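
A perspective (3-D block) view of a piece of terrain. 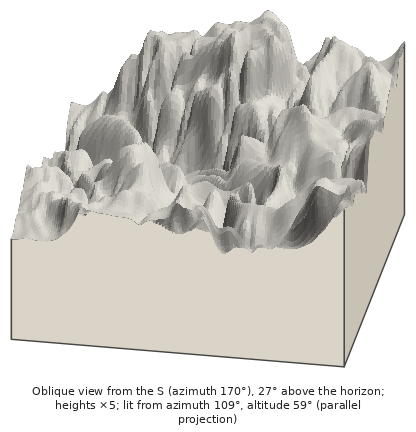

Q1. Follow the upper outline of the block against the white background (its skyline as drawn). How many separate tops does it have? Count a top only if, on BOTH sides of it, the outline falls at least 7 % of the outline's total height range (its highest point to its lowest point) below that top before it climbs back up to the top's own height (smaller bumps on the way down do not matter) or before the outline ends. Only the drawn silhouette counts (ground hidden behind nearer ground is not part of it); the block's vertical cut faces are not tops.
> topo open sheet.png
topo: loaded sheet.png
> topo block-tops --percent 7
2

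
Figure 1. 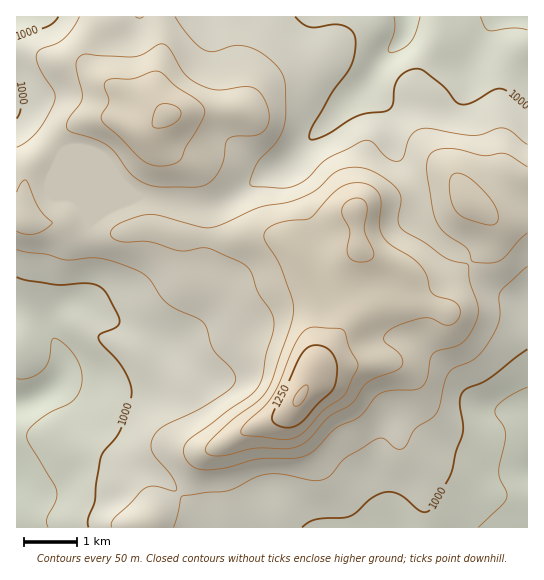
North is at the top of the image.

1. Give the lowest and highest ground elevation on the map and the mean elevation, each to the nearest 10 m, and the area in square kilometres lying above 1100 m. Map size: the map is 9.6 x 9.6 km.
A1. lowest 900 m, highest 1300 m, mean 1070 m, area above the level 27.7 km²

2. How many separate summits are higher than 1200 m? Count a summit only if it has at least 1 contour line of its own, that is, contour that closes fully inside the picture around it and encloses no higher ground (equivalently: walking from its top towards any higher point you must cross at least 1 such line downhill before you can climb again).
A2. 3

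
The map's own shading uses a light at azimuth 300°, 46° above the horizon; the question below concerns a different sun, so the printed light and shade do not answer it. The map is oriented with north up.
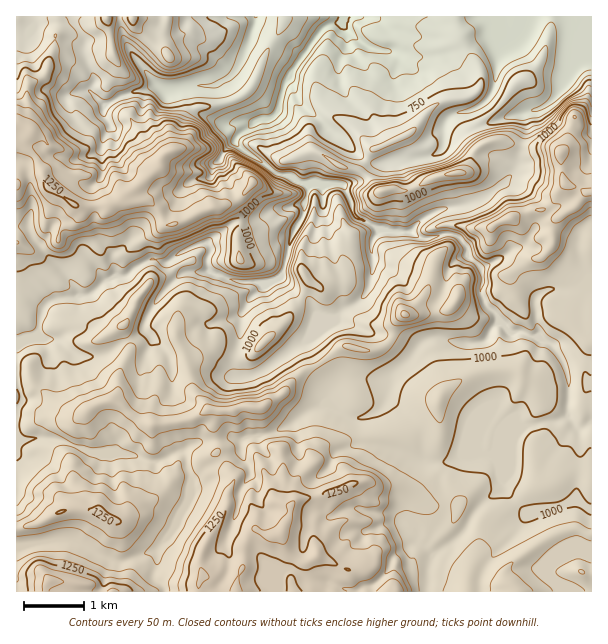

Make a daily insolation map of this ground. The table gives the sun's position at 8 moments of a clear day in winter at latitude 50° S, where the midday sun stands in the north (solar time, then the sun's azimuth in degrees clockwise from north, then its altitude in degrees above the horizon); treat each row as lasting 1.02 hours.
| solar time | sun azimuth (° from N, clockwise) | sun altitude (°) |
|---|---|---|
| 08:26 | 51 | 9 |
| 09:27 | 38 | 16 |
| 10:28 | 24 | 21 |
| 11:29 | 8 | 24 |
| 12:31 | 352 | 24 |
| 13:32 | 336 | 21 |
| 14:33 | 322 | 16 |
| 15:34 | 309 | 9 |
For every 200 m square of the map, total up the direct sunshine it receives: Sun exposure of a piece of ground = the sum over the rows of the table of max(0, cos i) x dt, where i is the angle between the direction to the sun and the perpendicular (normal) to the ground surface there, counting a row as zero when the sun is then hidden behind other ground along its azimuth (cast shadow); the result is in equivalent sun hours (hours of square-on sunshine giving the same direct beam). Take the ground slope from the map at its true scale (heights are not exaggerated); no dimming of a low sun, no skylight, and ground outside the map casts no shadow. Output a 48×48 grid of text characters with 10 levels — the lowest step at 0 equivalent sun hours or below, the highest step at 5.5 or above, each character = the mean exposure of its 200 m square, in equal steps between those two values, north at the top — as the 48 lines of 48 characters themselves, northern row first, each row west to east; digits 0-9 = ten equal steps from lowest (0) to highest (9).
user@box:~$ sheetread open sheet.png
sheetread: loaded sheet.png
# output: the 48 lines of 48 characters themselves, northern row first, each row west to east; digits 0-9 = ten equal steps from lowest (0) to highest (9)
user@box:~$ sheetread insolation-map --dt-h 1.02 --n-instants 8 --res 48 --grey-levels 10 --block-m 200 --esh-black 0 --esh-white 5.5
344554322234446666645433213466544454455444445444
445543222024454444335422257634554444454444455444
556543444003664222245321366663223444346544564444
777444334200243322355322655767754444446557753444
784333212520000013454214655565555455555568753447
652221220011000234553334555566555666665465344468
656345311355335666522345455556566677653352113698
776656548978998531001235345655666762002631236998
677765653578999621112466734565677632476447899756
446776655578899775468887753256676334557999999744
434788567788997886568888887436631244588445777766
244334678787410016932675259852012346884322323345
446679978654323445895100002576567999986433343345
435643367751122467668720000017999852001234454566
212676775534346887521686334167545100000256665235
012146653334566775200001456431000000013589974340
123112120001575200012353465510000015789987424400
332310000002320000344323666561000254466510333112
531400001220000001454435555543677535301210134333
131011122200000002455535665554577896312013442233
212113221013112212244336655555445553451145311233
333433312477645420000023555544555554774454222334
433332266773377775311353243335676645653433323444
433455656632566675457775212236679635534123445444
444666666524654444477864323466557644125312334444
335444566334454445666643344545410000022221122444
333245641253344555566412458985420001001354421134
566532113545335544553124686567522345556667765333
665554456445545433310247862100123455667766566444
455555566455544433223687433332234555665444555544
346566666555555665678984333444445555532223344444
335667875565555899999833334444444454323333344444
455566423566676678655212344434454433334443333343
444443221257764110000123555545555433344444333433
311122222222110121011356666665554443344444555555
455420122222222445467886765444433333344444444455
444576544321255545546456665765554333444444444444
456556666666654345745556435788666555555444445444
567756776666544335454655468777755555555444444444
555766776665434455465667775212334445554444433333
666566666554334565555454322112333444443554333344
875311246543345664455553444664333344435544445665
530001112322345753555643455323553344345444566656
112332211223456644532334554557764343355555664333
577765321234555445432224555565445534555456533444
799987754554555455544333324555455444554564234466
546889988755555444434444322322376444454555544333
444344488776444445444445554224666444455445654432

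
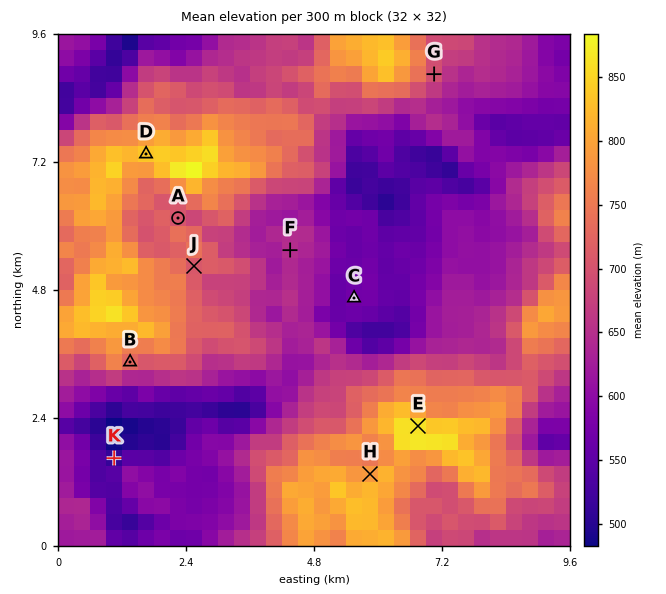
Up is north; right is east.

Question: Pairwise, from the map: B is above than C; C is below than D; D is above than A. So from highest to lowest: D B A C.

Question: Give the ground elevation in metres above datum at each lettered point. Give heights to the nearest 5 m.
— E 865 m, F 650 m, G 695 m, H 785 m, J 705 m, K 505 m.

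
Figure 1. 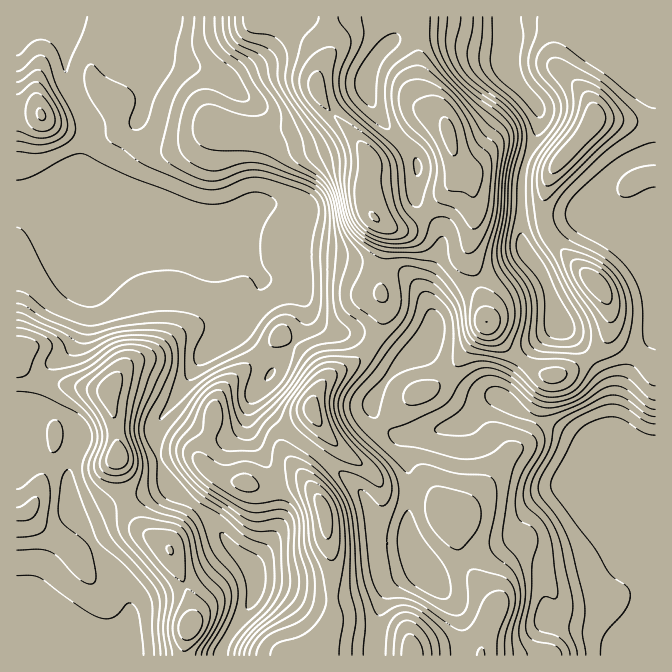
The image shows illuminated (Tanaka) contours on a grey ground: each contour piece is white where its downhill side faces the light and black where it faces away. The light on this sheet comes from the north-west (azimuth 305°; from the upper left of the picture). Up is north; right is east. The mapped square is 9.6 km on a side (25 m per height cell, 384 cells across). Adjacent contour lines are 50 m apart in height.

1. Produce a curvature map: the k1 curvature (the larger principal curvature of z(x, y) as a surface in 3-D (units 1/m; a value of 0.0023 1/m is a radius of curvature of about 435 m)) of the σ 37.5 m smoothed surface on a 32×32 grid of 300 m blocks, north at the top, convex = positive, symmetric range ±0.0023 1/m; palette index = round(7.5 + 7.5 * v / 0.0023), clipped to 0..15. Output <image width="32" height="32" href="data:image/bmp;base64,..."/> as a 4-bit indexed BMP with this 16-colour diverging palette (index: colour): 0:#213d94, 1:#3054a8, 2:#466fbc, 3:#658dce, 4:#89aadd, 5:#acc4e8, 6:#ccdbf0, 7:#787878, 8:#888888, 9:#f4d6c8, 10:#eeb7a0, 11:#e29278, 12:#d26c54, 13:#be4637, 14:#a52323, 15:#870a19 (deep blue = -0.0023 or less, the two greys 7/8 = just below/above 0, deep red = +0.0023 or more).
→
<image width="32" height="32" href="data:image/bmp;base64,Qk12AgAAAAAAAHYAAAAoAAAAIAAAACAAAAABAAQAAAAAAAACAAATCwAAEwsAABAAAAAAAAAAlD0hAKhUMAC8b0YAzo1lAN2qiQDoxKwA8NvMAHh4eACIiIgAyNb0AKC37gB4kuIAVGzSADdGvgAjI6UAGQqHAId4h3n4nMqal425nJrMh3d3eIiK/Zmqm6muqY23eniId3iYaNy4eYupnJd76YuIiHeKl3npuWh9t3l3mtqaiIh3moeN2Ih5jceXeKmpmId4iamJzbd4iK+4p4qZeaiId6uInNvIepafqKeamYqoiHe7eJqnmIuov6jYqpqZiHiHjHmrlovtuvyJ+amauFd3iHuL/6nPmozZv7moebuId4h5pt+K2oicjfl4h3etuHd4eaXuWJ3Iq793mXd5qbd3eniJ+4iOxoz8VpupmHm5h3ub3uuIm/h335eKy4Zq3aiLuIi+uoe+h678iHu3v97pq925rN2XeNqpfad43Nl3vKi5h4iKuoetiYnJdr/JZX6np3d4iIiIinm6unbNuoifqJd3eIiHiHd4qbl5y7qI75iHd4iIh3iHiZmnmryXfvqIh3eIeIiHiImavMjMd96Ih4h4h3iIeIiIvv62von2eIeHd3iIiId3Zb+2ub6Z9niHiHd4h4mWd2jdt5yeiPh4iIh3iJqqqavLnshdvZj/h4iKmZmZmYmoh7+pfrrZn9iHv9iYeJq7qIv6ir6pymn8ur+YuYiah3ivp4yuqphY7Ji8eqiImXib3Weru3h5nel3jYt3d4h3ib2Hmsh3etyIh4uJmIiZqpmayXjXiIi5d4eIeJiHeJyoiZmZyJiIqHiI"/>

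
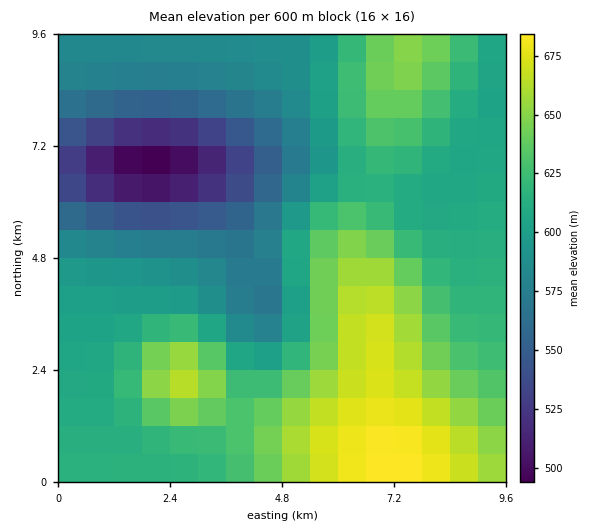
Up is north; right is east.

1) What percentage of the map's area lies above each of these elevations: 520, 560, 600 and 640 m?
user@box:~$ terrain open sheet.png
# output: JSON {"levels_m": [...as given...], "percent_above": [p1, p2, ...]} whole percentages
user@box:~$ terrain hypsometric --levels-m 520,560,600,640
{"levels_m": [520, 560, 600, 640], "percent_above": [96, 87, 65, 23]}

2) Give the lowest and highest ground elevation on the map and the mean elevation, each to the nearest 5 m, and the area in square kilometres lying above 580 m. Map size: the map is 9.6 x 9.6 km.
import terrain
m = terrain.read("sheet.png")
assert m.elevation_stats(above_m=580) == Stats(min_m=490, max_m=685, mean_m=610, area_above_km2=71.6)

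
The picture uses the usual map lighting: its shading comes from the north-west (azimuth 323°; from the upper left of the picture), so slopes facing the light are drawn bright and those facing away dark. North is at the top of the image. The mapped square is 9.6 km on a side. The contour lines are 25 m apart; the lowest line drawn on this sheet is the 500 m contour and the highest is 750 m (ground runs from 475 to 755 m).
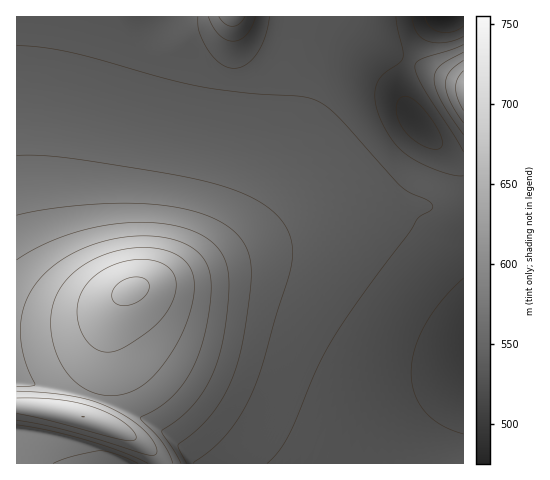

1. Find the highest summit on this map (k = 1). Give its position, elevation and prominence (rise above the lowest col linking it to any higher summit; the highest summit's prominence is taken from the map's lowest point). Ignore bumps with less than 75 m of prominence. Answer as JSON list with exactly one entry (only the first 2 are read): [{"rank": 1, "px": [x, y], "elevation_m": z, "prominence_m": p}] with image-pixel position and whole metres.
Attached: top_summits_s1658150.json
[{"rank": 1, "px": [131, 290], "elevation_m": 755, "prominence_m": 280}]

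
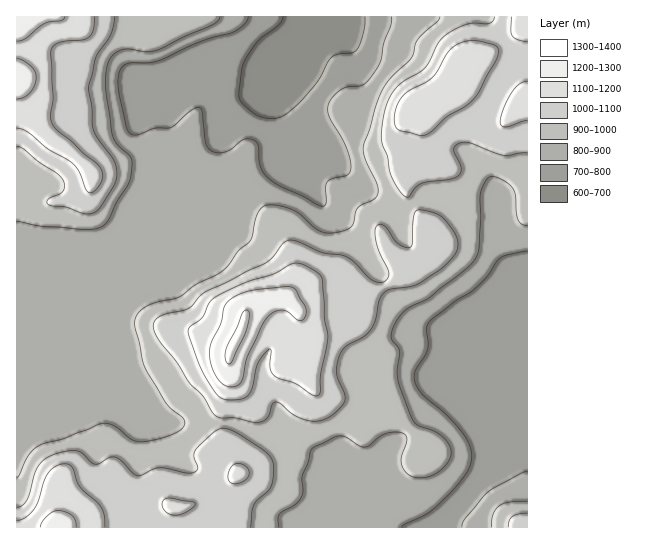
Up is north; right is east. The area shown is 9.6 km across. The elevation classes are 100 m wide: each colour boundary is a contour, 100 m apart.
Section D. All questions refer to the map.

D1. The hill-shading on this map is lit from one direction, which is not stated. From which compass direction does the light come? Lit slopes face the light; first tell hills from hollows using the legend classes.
W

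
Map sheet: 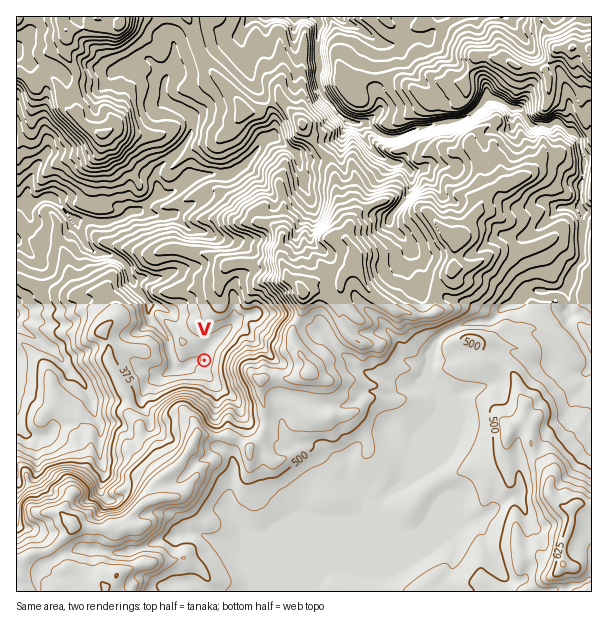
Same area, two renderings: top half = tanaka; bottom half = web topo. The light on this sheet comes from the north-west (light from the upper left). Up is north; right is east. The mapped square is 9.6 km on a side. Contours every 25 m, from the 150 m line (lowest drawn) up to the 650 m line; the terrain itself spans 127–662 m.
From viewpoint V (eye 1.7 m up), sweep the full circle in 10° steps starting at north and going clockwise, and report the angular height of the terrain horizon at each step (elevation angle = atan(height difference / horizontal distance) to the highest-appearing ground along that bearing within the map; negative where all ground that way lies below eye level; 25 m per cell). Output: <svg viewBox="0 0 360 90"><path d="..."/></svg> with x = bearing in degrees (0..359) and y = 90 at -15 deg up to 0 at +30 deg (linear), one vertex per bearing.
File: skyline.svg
<svg viewBox="0 0 360 90"><path d="M0 52l10-1 10 0 10-2 10-6 10-3 10 1 10-1 10-6 10-6 10-5 10 2 10 7 10 6 10 4 10 1 10-4 10 1 10-4 10-4 10-1 10 1 10 10 10 9 10 2 10 0 10 1 10 0 10 1 10 0 10 1 10-1 10 0 10 0 10 0 10-1"/></svg>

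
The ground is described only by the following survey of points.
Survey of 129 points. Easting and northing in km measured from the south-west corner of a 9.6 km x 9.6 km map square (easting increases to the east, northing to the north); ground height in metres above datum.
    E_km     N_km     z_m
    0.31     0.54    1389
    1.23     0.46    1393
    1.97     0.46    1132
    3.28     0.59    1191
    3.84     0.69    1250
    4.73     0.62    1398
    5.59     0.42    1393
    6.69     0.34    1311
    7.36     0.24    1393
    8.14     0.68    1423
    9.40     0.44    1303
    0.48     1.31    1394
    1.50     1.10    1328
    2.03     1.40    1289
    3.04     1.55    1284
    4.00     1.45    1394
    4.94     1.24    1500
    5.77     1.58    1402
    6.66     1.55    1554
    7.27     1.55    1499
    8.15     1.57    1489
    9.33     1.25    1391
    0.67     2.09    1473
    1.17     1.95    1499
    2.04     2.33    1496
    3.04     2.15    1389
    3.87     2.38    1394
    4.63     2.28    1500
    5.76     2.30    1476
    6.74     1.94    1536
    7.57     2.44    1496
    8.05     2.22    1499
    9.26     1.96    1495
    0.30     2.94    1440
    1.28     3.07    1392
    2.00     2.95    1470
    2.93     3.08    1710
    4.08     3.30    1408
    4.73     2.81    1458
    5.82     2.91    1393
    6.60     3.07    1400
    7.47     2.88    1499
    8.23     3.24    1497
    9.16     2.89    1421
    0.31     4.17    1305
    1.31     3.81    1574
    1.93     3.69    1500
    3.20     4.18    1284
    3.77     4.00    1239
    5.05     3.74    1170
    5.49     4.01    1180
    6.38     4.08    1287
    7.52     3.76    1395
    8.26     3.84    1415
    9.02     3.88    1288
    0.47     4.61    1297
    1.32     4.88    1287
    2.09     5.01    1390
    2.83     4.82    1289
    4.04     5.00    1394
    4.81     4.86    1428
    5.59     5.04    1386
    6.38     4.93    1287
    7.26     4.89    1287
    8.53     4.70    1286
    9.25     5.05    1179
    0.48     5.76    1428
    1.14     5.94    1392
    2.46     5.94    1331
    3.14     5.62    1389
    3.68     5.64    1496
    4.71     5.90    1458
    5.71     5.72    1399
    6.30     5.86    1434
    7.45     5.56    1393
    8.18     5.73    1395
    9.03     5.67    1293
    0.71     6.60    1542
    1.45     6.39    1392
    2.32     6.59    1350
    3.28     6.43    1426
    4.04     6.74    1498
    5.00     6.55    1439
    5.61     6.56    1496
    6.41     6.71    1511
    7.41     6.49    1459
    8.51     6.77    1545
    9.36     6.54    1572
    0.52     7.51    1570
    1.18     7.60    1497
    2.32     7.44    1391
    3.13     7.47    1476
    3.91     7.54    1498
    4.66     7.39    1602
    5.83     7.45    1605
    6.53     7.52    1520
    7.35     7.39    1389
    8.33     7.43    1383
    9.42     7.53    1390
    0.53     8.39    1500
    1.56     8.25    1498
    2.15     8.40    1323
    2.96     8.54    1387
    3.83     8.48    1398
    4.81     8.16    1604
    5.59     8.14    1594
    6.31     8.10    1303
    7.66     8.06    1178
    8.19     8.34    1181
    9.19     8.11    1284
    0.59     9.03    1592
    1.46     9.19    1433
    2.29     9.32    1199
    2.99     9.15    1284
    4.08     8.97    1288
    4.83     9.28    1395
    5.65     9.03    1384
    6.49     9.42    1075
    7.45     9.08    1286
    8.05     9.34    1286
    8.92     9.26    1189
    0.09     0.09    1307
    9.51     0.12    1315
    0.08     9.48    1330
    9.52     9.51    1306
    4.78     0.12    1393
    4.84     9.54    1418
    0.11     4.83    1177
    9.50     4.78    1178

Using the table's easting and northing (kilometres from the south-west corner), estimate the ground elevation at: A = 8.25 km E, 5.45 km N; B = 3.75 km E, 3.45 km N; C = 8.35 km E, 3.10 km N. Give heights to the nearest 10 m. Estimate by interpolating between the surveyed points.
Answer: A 1390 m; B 1500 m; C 1500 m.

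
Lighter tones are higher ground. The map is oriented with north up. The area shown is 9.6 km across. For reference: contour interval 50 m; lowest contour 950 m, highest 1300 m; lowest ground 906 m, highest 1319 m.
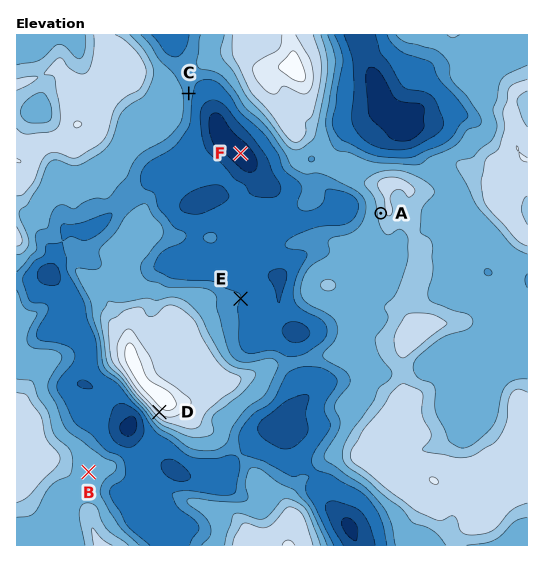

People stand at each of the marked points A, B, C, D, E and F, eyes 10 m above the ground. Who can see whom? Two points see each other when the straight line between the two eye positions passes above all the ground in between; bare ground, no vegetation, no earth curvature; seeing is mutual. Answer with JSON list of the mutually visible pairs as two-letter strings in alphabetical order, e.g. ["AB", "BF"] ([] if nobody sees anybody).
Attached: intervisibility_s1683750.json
["AC", "AE", "BD", "CE", "CF"]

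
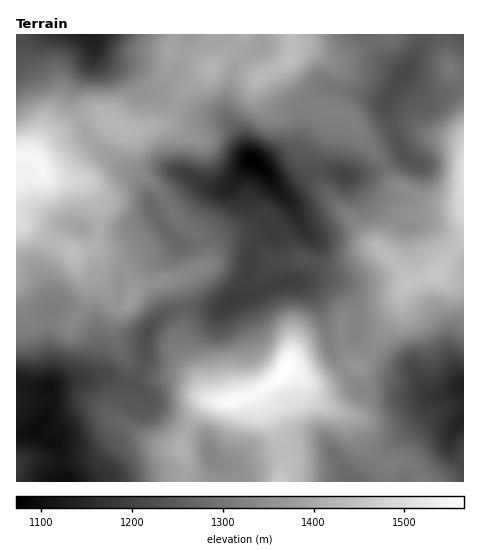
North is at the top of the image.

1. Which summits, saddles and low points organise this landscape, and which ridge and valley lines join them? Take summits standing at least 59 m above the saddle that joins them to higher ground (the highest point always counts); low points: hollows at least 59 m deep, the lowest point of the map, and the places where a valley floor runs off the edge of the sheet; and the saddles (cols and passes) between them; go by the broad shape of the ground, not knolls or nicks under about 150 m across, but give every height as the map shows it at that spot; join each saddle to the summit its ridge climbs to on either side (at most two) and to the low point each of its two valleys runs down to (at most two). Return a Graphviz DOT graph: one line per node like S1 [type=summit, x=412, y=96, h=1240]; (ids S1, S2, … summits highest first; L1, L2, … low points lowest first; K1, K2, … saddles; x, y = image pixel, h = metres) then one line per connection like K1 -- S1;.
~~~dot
graph terrain {
  S1 [type=summit, x=286, y=367, h=1566];
  S2 [type=summit, x=42, y=168, h=1549];
  S3 [type=summit, x=463, y=173, h=1508];
  S4 [type=summit, x=290, y=59, h=1441];
  S5 [type=summit, x=17, y=465, h=1184];
  L1 [type=low, x=252, y=161, h=1072];
  L2 [type=low, x=34, y=431, h=1097];
  L3 [type=low, x=91, y=35, h=1131];
  L4 [type=low, x=463, y=386, h=1137];
  L5 [type=low, x=404, y=73, h=1213];
  K1 [type=saddle, x=286, y=451, h=1433];
  K2 [type=saddle, x=176, y=108, h=1376];
  K3 [type=saddle, x=371, y=352, h=1344];
  K4 [type=saddle, x=306, y=101, h=1319];
  K5 [type=saddle, x=49, y=320, h=1316];
  K6 [type=saddle, x=384, y=166, h=1289];
  K7 [type=saddle, x=186, y=309, h=1262];
  K8 [type=saddle, x=62, y=460, h=1117];
  K1 -- S1;
  K1 -- L1;
  K1 -- L4;
  K2 -- S2;
  K2 -- S4;
  K2 -- L1;
  K2 -- L3;
  K3 -- S1;
  K3 -- S3;
  K3 -- L1;
  K3 -- L4;
  K4 -- S2;
  K4 -- S4;
  K4 -- L1;
  K4 -- L5;
  K5 -- S2;
  K5 -- L1;
  K5 -- L2;
  K6 -- S2;
  K6 -- S3;
  K6 -- L1;
  K6 -- L5;
  K7 -- S1;
  K7 -- S2;
  K7 -- L1;
  K7 -- L2;
  K8 -- S1;
  K8 -- S5;
  K8 -- L2;
}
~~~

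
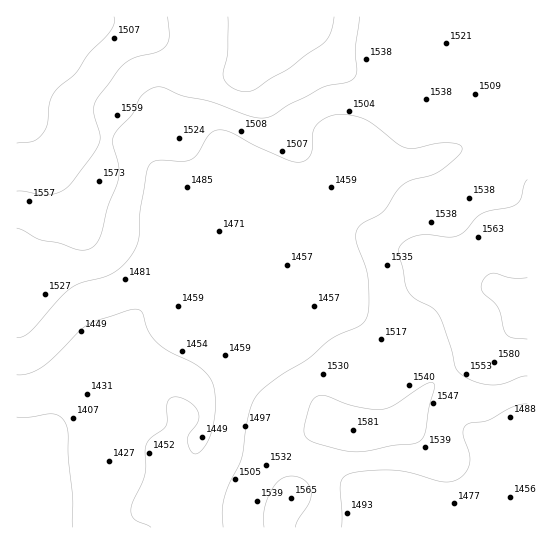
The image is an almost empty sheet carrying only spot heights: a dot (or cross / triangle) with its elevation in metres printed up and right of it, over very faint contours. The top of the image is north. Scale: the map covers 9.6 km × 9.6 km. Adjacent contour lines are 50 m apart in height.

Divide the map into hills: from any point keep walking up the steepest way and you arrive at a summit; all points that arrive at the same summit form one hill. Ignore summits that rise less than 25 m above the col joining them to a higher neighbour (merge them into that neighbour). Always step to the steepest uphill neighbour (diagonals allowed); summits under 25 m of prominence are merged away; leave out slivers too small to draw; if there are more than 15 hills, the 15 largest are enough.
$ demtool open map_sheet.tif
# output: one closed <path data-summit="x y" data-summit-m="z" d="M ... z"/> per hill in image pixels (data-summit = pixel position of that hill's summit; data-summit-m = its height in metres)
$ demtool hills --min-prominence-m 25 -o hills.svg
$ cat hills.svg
<path data-summit="273 17" data-summit-m="1639" d="M527 16l-511 1 1 511 136 0 15-15 12-15 5-11 10-37 13-32-3-17-12-18 9 1 27-16 44-45 50-117 28-27 24-10 47-6 32-12 8-4 9-9 10-24 5-3 16-7 26-2z"/><path data-summit="527 315" data-summit-m="1610" d="M527 103l-25 1-16 7-5 3-10 24-9 9-8 4-32 12-47 6-24 10-28 27-50 116 1 2 8-5 48-20 5 0 23 18 33 34 7 2 28 3 12 7 7 8 10 19 14 37 10 10 34 19 7 7 4 20-1 45 5-1z"/><path data-summit="354 431" data-summit-m="1581" d="M335 299l-5 0-51 21-45 44-19 13-13 7-7 1 6 8 7 17-1 15-6 13 20 10 21 7 43 1 34 8 59 39 21 9 16 16 107 0 2-45-3-17-8-10-22-11-22-18-14-37-14-24-15-10-28-3-7-2-33-34z"/><path data-summit="291 498" data-summit-m="1565" d="M201 436l-6 14-8 33-7 15-26 30 261-1-20-18-17-6-59-39-34-8-43-1-21-7-19-9z"/>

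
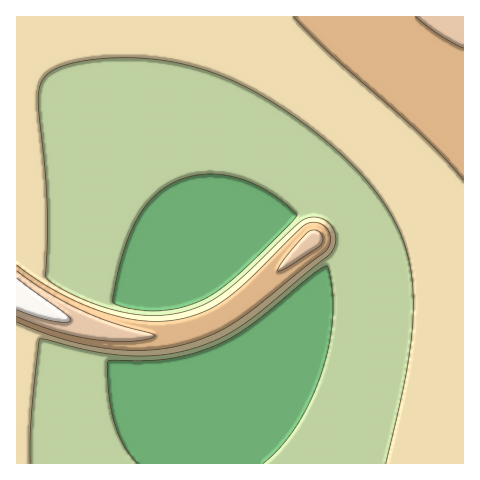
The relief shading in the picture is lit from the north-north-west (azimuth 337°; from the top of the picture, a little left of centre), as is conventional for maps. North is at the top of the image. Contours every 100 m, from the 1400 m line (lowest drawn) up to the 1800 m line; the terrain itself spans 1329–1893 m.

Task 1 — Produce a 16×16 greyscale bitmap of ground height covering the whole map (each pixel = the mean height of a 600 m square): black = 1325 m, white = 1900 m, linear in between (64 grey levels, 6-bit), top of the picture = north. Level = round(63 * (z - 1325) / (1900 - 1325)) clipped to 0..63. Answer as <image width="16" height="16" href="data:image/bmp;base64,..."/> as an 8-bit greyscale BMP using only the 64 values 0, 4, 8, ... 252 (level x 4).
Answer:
<image width="16" height="16" href="data:image/bmp;base64,Qk02BQAAAAAAADYEAAAoAAAAEAAAABAAAAABAAgAAAAAAAABAAATCwAAEwsAAAABAAAAAAAAAAAAAAEBAQACAgIAAwMDAAQEBAAFBQUABgYGAAcHBwAICAgACQkJAAoKCgALCwsADAwMAA0NDQAODg4ADw8PABAQEAAREREAEhISABMTEwAUFBQAFRUVABYWFgAXFxcAGBgYABkZGQAaGhoAGxsbABwcHAAdHR0AHh4eAB8fHwAgICAAISEhACIiIgAjIyMAJCQkACUlJQAmJiYAJycnACgoKAApKSkAKioqACsrKwAsLCwALS0tAC4uLgAvLy8AMDAwADExMQAyMjIAMzMzADQ0NAA1NTUANjY2ADc3NwA4ODgAOTk5ADo6OgA7OzsAPDw8AD09PQA+Pj4APz8/AEBAQABBQUEAQkJCAENDQwBEREQARUVFAEZGRgBHR0cASEhIAElJSQBKSkoAS0tLAExMTABNTU0ATk5OAE9PTwBQUFAAUVFRAFJSUgBTU1MAVFRUAFVVVQBWVlYAV1dXAFhYWABZWVkAWlpaAFtbWwBcXFwAXV1dAF5eXgBfX18AYGBgAGFhYQBiYmIAY2NjAGRkZABlZWUAZmZmAGdnZwBoaGgAaWlpAGpqagBra2sAbGxsAG1tbQBubm4Ab29vAHBwcABxcXEAcnJyAHNzcwB0dHQAdXV1AHZ2dgB3d3cAeHh4AHl5eQB6enoAe3t7AHx8fAB9fX0Afn5+AH9/fwCAgIAAgYGBAIKCggCDg4MAhISEAIWFhQCGhoYAh4eHAIiIiACJiYkAioqKAIuLiwCMjIwAjY2NAI6OjgCPj48AkJCQAJGRkQCSkpIAk5OTAJSUlACVlZUAlpaWAJeXlwCYmJgAmZmZAJqamgCbm5sAnJycAJ2dnQCenp4An5+fAKCgoAChoaEAoqKiAKOjowCkpKQApaWlAKampgCnp6cAqKioAKmpqQCqqqoAq6urAKysrACtra0Arq6uAK+vrwCwsLAAsbGxALKysgCzs7MAtLS0ALW1tQC2trYAt7e3ALi4uAC5ubkAurq6ALu7uwC8vLwAvb29AL6+vgC/v78AwMDAAMHBwQDCwsIAw8PDAMTExADFxcUAxsbGAMfHxwDIyMgAycnJAMrKygDLy8sAzMzMAM3NzQDOzs4Az8/PANDQ0ADR0dEA0tLSANPT0wDU1NQA1dXVANbW1gDX19cA2NjYANnZ2QDa2toA29vbANzc3ADd3d0A3t7eAN/f3wDg4OAA4eHhAOLi4gDj4+MA5OTkAOXl5QDm5uYA5+fnAOjo6ADp6ekA6urqAOvr6wDs7OwA7e3tAO7u7gDv7+8A8PDwAPHx8QDy8vIA8/PzAPT09AD19fUA9vb2APf39wD4+PgA+fn5APr6+gD7+/sA/Pz8AP39/QD+/v4A////AEw8MCQcGBQYHCQsOERQWGBMPCwgGBAMEBQcJDBATFhgUDwsIBQMCAgMFCAsPEhUYFA8LCgkGAgECBAcKDhEVGBgeJigmIx0OAgMGCQ0RFRg1MiMVDg4WIhkGBgkNERQYKhUNCAUDAQohHwoJDREUGRYRDQkGBAICCCIlDg4RFRkWEg4KBwUEBAQKHhAPExYaFRIOCwkHBgYHCQsOERUYHBUSDw0LCQkJCgwOERQYGx4UEhAODQwMDA0PERQXGx0gFBIREA8ODg8QEhUYGx4gIxMTEhERERESFBYYGx4hIyUUFBMTExMUFRcZHB4hJCYoFRUVFRUWFxgaHB8hJCYoKg="/>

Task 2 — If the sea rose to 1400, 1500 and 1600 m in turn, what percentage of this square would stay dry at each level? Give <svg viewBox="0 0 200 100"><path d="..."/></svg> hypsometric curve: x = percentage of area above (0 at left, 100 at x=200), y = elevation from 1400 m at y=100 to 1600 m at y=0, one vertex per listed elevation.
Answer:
<svg viewBox="0 0 200 100"><path d="M158 100l-76-50-57-50"/></svg>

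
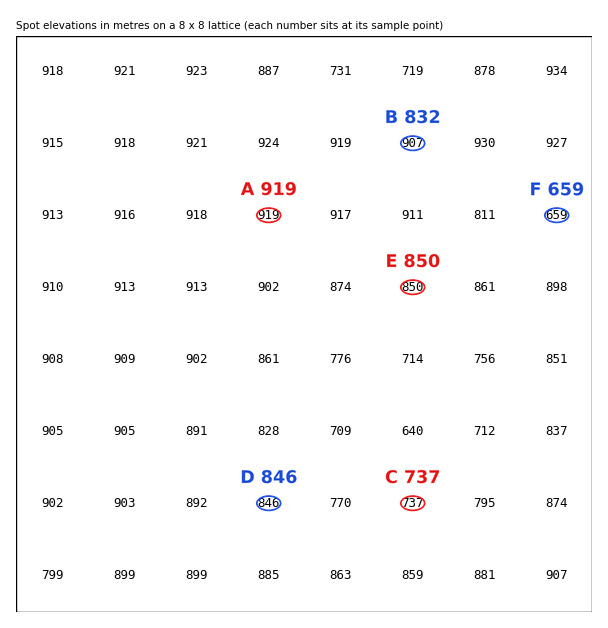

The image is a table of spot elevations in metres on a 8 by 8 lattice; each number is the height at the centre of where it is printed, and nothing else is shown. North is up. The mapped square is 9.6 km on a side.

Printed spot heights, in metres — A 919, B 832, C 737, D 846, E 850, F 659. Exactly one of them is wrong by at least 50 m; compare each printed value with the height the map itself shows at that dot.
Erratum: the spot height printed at B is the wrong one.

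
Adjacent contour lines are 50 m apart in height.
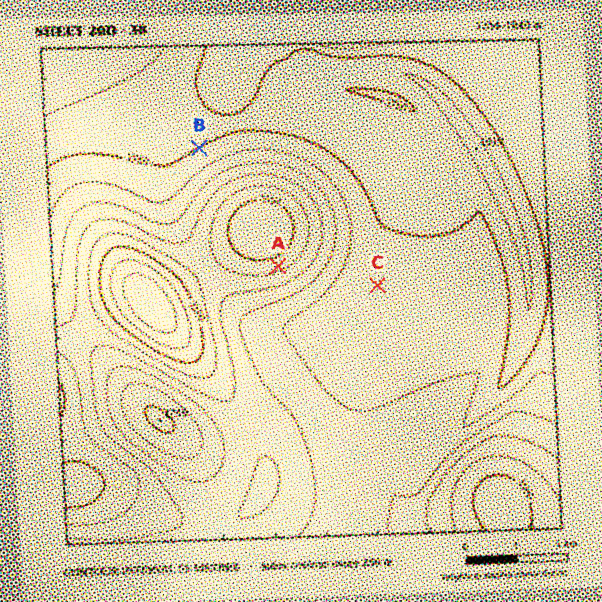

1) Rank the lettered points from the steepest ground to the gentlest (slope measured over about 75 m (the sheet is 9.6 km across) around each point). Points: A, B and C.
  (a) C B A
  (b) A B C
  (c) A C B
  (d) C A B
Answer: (b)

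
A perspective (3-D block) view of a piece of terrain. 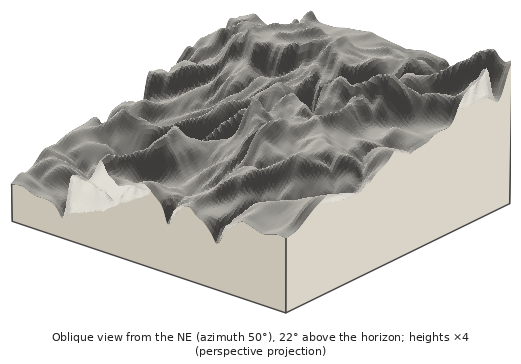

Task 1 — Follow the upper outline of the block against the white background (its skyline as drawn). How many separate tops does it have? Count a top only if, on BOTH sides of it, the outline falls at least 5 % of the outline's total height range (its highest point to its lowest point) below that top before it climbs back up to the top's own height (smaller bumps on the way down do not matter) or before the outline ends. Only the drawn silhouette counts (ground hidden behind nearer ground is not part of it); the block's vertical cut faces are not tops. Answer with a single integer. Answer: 3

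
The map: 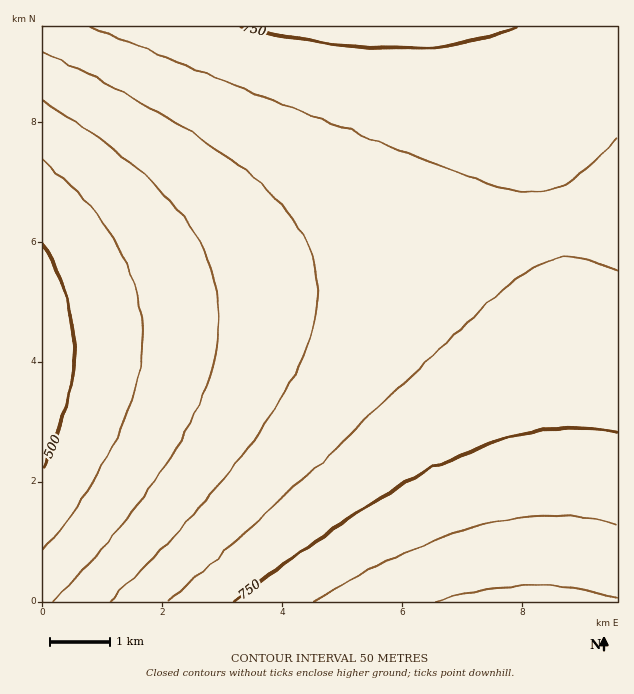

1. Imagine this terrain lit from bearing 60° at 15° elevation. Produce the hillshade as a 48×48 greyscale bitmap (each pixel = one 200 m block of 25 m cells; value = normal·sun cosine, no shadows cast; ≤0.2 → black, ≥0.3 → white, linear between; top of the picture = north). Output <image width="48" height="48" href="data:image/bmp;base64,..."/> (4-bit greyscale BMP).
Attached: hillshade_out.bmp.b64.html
<image width="48" height="48" href="data:image/bmp;base64,Qk32BAAAAAAAAHYAAAAoAAAAMAAAADAAAAABAAQAAAAAAIAEAAATCwAAEwsAABAAAAAAAAAAAAAAABEREQAiIiIAMzMzAERERABVVVUAZmZmAHd3dwCIiIgAmZmZAKqqqgC7u7sAzMzMAN3d3QDu7u4A////AGZmZmZmd3d3eIiIiZmZqqqru7vMzN3d3WZmZmZmZ3d3d4iIiZmZqqqru7vMzM3d3VZmZmZmZnd3d4iIiJmZmqqqu7u8zMzd3VVWZmZmZmd3d3iIiImZmaqqq7u8zMzd3VVVVmZmZmd3d3eIiImZmaqqq7u7zMzN3VVVVWZmZmZ3d3eIiIiZmZqqqru7vMzM3VVVVVVmZmZnd3d4iIiJmZmqqqu7u8zMzFVVVVVWZmZmd3d3iIiJmZmqqqu7u8zMzFVVVVVVZmZmZ3d3eIiImZmaqqq7u7zMzERVVVVVVmZmZnd3eIiImZmZqqqru7vMzERFVVVVVWZmZnd3d4iIiZmZqqqru7u8zERERVVVVVZmZmd3d3iIiJmZmqqqu7u7zERERFVVVVVmZmZ3d3iIiJmZmqqqq7u7zEREREVVVVVmZmZ3d3eIiImZmaqqqru7u0RERERVVVVWZmZnd3eIiIiZmZqqqru7u0RERERFVVVVZmZmd3d4iIiZmZqqqqu7uzNEREREVVVVVmZmd3d3iIiJmZmqqqq7uzM0RERERVVVVmZmZ3d3iIiJmZmaqqqruzMzNERERFVVVWZmZnd3eIiImZmaqqqruzMzM0REREVVVVZmZnd3eIiIiZmZqqqquzMzMzREREVVVVZmZmd3d4iIiZmZmqqqqzMzMzNERERVVVVmZmd3d4iIiJmZmqqqqjMzMzM0RERFVVVmZmZ3d3iIiJmZmaqqqiIzMzM0RERFVVVWZmZ3d3eIiImZmZqqqiIjMzMzREREVVVVZmZnd3eIiImZmZqqqiIiMzMzNERERVVVZmZnd3d4iIiZmZmqqiIiIzMzNERERVVVVmZmd3d4iIiZmZmqqiIiIjMzM0RERFVVVmZmd3d4iIiJmZmaqiIiIjMzMzRERFVVVmZmZ3d3iIiJmZmZqiIiIiMzMzREREVVVWZmZ3d3iIiImZmZqiIiIiIzMzNEREVVVWZmZ3d3eIiImZmZmhEiIiIzMzNERERVVVZmZnd3eIiIiZmZmhEiIiIjMzM0RERVVVZmZnd3eIiIiZmZmRESIiIiMzM0RERVVVZmZnd3d4iIiZmZmRERIiIiMzMzRERFVVVmZmd3d4iIiJmZmREREiIiIzMzRERFVVVmZmd3d4iIiJmZmREREiIiIzMzRERFVVVmZmd3d4iIiJmZmRERESIiIzMzRERFVVVmZmd3d3iIiJmZmRERESIiIjMzNEREVVVmZmd3d3iIiJmZmRERERIiIjMzNEREVVVWZmZ3d3iIiImZmRERERIiIjMzNEREVVVWZmZ3d3iIiImZmQERERIiIjMzNEREVVVWZmZ3d3iIiImZmQARERIiIiMzNEREVVVWZmZ3d3iIiImZmQAREREiIiMzM0REVVVWZmZ3d3iIiJmZmQAREREiIiMzM0REVVVWZmZ3d3iIiJmZmQABEREiIiMzM0REVVVWZmd3d3iIiJmZmQABEREiIiMzM0REVVVWZmd3d4iIiJmZmQABEREiIiMzNEREVVVmZmd3d4iIiZmZmQ=="/>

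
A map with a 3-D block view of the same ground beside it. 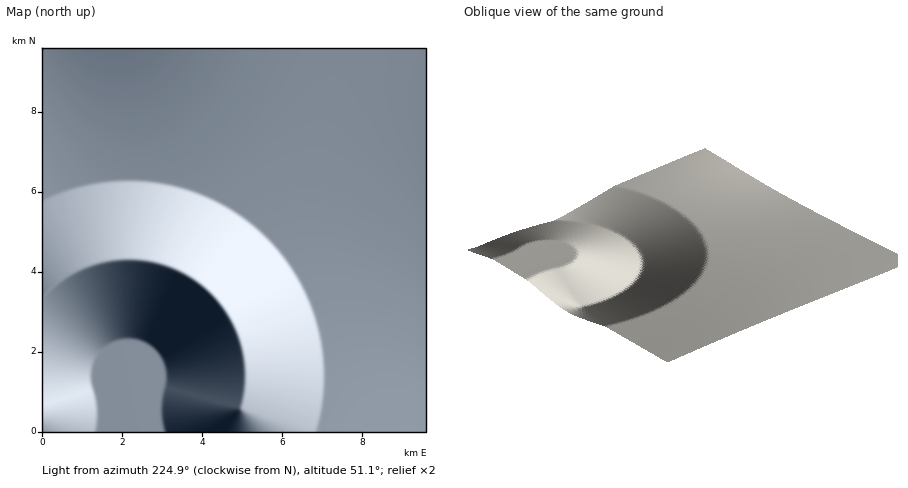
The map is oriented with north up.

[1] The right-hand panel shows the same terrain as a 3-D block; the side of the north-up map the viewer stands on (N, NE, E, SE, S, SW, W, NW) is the SE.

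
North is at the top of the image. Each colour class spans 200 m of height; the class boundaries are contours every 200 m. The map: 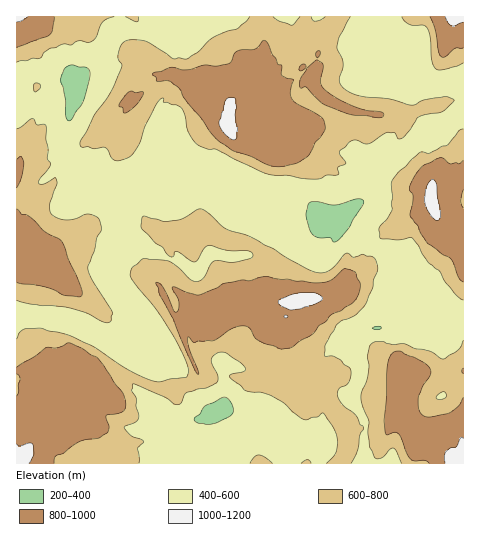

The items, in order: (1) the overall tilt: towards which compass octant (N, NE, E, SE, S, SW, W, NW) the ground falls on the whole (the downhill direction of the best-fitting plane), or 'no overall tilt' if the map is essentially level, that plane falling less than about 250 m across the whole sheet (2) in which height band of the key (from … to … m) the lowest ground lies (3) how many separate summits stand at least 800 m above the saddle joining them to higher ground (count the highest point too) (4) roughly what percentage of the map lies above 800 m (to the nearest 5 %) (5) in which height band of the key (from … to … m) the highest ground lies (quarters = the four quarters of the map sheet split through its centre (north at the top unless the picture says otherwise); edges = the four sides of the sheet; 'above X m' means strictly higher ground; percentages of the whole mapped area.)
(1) There is no overall tilt: the best-fitting plane is nearly level.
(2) The lowest point is somewhere between 200 and 400 m.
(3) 1 summit rises at least 800 m above its surroundings.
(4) Ground above 800 m makes up about 25 % of the sheet.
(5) The highest point is somewhere between 1000 and 1200 m.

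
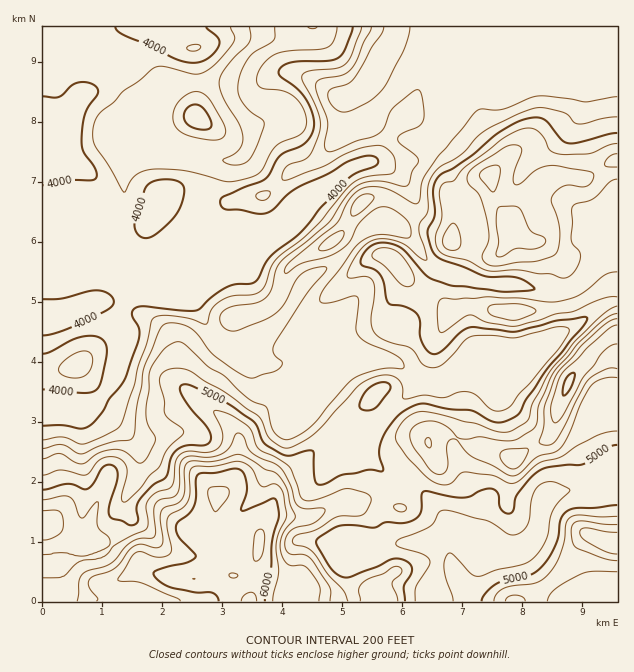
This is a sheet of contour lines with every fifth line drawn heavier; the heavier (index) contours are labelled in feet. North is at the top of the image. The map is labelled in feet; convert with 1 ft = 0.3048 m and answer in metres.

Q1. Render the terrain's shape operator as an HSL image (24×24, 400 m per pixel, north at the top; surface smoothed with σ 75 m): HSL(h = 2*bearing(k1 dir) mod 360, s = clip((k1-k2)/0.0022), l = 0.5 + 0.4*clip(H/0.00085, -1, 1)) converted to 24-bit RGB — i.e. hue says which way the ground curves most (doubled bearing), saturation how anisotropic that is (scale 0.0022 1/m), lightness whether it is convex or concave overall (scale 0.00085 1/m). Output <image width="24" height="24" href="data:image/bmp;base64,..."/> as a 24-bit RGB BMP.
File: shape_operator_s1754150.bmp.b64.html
<image width="24" height="24" href="data:image/bmp;base64,Qk32BgAAAAAAADYAAAAoAAAAGAAAABgAAAABABgAAAAAAMAGAAATCwAAEwsAAAAAAAAAAAAAa2WfaTi174mtpDRCejkn2eMbJuErRJpyt9F/pThcTW+RueS5JRbLi4LL6r+bICtVaV98bLWPKZjS0dfs54binlWPZntkeoVrZnFHFY4mGoA88q3trNPxqV3ZxEBZb5O3x2aOhuiBNHvfuc93Jg8lOXgs7qazulTpUWWOm59nVHRKTGcoKVgs5YWjhUZMgFgobq2JcbfDOrerE75rjAZI2lwxsKNwS4dGVa9u+uOXEiwHRCkDPUsodGw1VHIcaWYncoJvgXt6f3l5hoFfPm5rkCyP7Mn2z+D8z7raQUWTfMw4KRlPSSWcz+zxz3CiocJmP5ST99bURGH/6ND7XEvNfczNoGPGi9W8Om1sd2JHg0VSqc6NQmeAEbrAp+uch1FCqGV7djjF97awAikxcdWmRhA55sKL3r7KObSh3O2eICV4Jl9g15nYp4rAV3exvy5Qki0zW7SKQnJt5c4tJVJAQnQ3XWkmgHtBZK1oJy+S9NrXYz3kI01iJSvF0vnpzJLh5cboeMfa0BXCRnVuVXtAlVNPe0NYhi9o2/TXazKXgEKt9ufVK0d1MmMoZZlIQX1MwcBwJypolLZGuRpTa0c1CsYNSTcLV0QP4vVKK188dieK6I3EXIuCSWR6tFjAl7HRsN6NUGvIks7snZTo/5/9ouLMUH65fUmab3MzaFo9Q2A5fztpu4mIjpNUflFCmfXB1d+uYSFSIUAob5Y53Y2uaY5CFpSHyN7du7HcY2PFTpRpWjZejyds/+jMHVVngXSieW1SeYBIRINyOER+wo5/kWu1wfPlesVyYS5IzkKOUphqJ2dTZlOu9NfsLuCvF5EkckIxr55fcTY9JUxSPEmz/9XMInlzMVg1j2bW5sbeN5OUGS1Q0dKvm9OikqFhm5xrZDVzj0tO1oigUIKSLnxLOKQo8To2ag4rZpMZT3IrgGhoWXtoBzo39dbd/8zmKTSRNHFDzrx+wlPFIEJenbtTxb+Ci6xzUhYjWm03kVmsUrBOr2B8f1NheTYoiokoTnOh5dS9L2BHWFoqa2ohE0wTBi0Z/c7Y5m/kX61fWIEzcHc4TkV5Ut2xzeXfxR/G2XfHt3nHI3VHxWZxf3NVXnSZkmm9msqvTmuK2aKetUPNwU3SvajlQdXMAjcTADMG+MfFiWvHw5vet7LgMpO2aaosVUwbHldQm8ipl3rP+JXRHXd13I3DSpNJNl9pzH1uTJd1hM+5jYncptn5pKr52F//tVP/uXzvFoEAcHZRYXpBh2s8fV1ff312f39+YX1qRX4zWFcw4EaW63NBCTsV9ITOUSZwo9Joo/HgdCwTLhkFPiYAKzADbncWbqdBJ3lNsoK5gn9xcol0fX+Ahltrg5hKaX5wgHh3an5kWn9mE4Vl/sP8/8z9AEUq0cz/0vb5XgBa9yN5de7zsZ7yzKXonrPMZM+sYVWmW4JZfot+eod6cHt2cUGk4LuxPX5hZl+CmIVvdndSOXUtDDEYtalH/8zaADMDTDUFOwljpuOg1F53Oihk4urMaJmxvIOKQEBof32Ag4pyfXBsgZduL1h1zqqezJbJO1F+oY7CtnvVxNKUH1M7F1k+5Hjb/8z2TLXrCiCj39VhqzhaNb45ictomVdomGJEdlU5TH5cj4h3cJKUjcyuKUOTnca6zajQbHzLSaWxQm+29XfA2oDAG2odADMQ0eRkwxhgMBRrzO3Xxkrx5fPYLnRjvG2xq4XPtKrVjD2Yl36ZfsiTaFuZPkZnboE7alkoYEUbbm8mLVZATqN9y5vW/KHfdp4sFywHWFkdQI88JZMjMnpQ2ouc65rJNZtmULGciGawzq3ngpmfwsB8OTVHdnhof2SBsjOCq9KIkefcPUeDO49IREottzRN8sbUl5bVMr3UdJiuaYd2TntiPJFXzpel2rrPSmF6Tmpdd51ZhXmYz3yBc1OHUINqU3F/V4/I4+/cfjqIhUBkdHhNJhcll7FKv9GKoaBgVHRxVHBti4tyYodiTZFHLmkswZ9ftGelVFiGiI5vamR6rpWQwnzAqGuXSnNbNVkku7cSUSlgl1y2yXHGPWvWy/n1tozg56vCXJiXUm5+gIx0fpZ9g4ZzX3RdcINGem5Ld3FbeoJhdIJwf3legWNgoHR4oEmRrluzwdWWNYthHnRmkqjEf9LQVoxKRyVI4aaWyYaQRGV5f5RrgY95gnd7f3x4fH94f396fX95fYB1f3d4gnOElm+Uhn2dco6vWc7A2pZ31XDVNZ2wYiMopY47ZXk/JjtDuLBM3qeKUFuXaJefgYp8eHp+gn6Dg36EfIKBf3+Af39/"/>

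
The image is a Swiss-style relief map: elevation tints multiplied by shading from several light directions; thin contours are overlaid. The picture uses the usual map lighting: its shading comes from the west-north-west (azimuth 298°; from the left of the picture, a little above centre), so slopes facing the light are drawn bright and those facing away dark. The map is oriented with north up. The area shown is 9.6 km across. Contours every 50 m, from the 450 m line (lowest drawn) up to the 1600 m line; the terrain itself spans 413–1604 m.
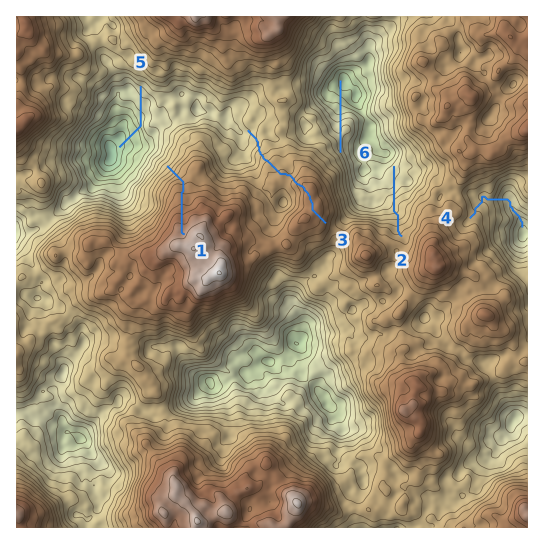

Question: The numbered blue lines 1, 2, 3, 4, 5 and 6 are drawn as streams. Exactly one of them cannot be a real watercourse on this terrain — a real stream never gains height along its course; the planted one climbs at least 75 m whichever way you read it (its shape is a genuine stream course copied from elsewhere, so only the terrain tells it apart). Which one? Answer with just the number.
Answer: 3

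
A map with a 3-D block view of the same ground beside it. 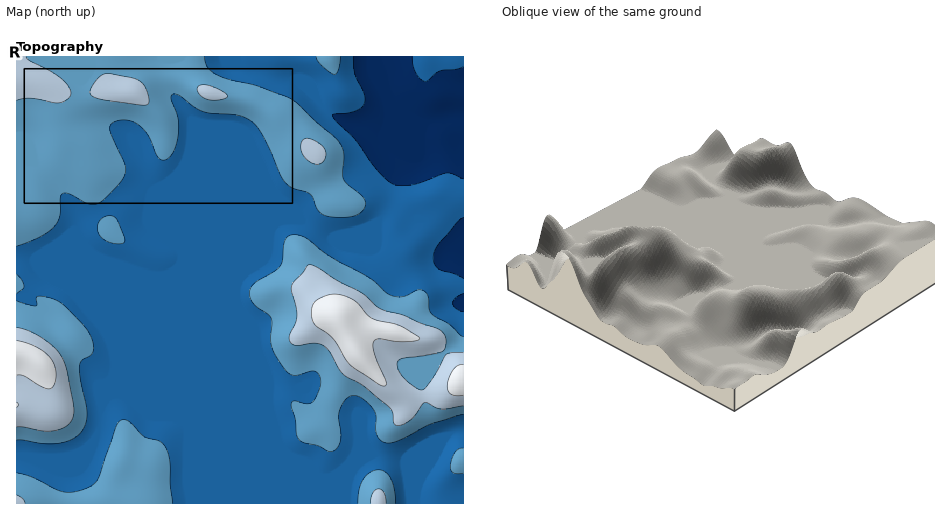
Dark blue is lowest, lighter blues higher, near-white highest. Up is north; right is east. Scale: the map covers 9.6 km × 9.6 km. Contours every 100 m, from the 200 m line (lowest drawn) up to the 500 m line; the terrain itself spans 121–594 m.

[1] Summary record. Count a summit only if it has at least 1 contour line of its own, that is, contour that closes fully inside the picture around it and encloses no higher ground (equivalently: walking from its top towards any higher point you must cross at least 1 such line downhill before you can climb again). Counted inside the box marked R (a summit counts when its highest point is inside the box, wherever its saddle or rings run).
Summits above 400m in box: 2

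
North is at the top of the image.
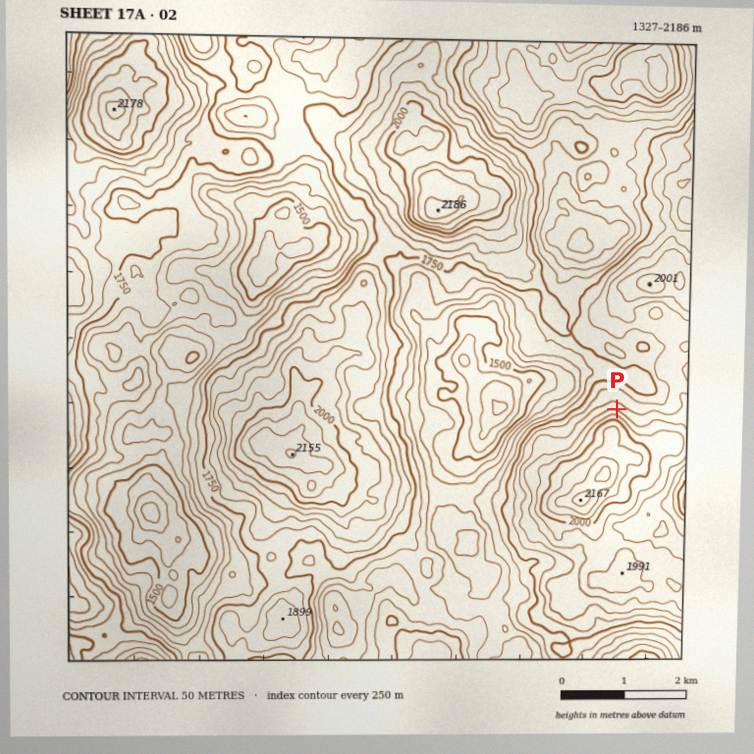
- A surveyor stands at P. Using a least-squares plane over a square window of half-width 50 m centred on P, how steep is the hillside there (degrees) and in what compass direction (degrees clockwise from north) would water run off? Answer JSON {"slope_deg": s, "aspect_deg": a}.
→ {"slope_deg": 30, "aspect_deg": 21}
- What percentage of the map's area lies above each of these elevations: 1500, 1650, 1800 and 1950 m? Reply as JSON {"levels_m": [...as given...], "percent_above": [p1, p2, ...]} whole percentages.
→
{"levels_m": [1500, 1650, 1800, 1950], "percent_above": [93, 71, 37, 13]}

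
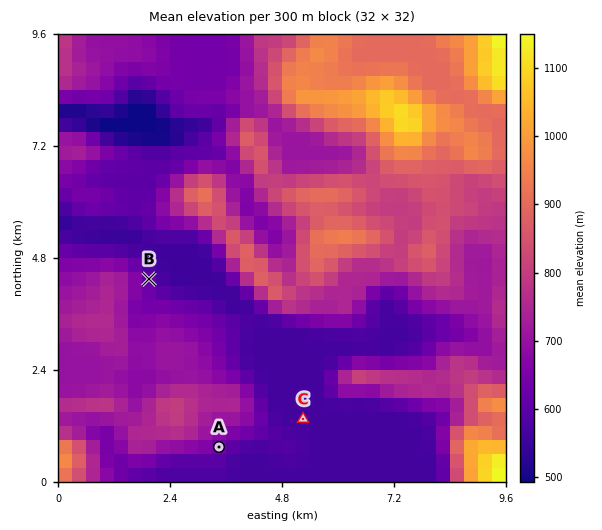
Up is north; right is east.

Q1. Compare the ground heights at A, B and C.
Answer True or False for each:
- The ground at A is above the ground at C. True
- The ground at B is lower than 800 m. True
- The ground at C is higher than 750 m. False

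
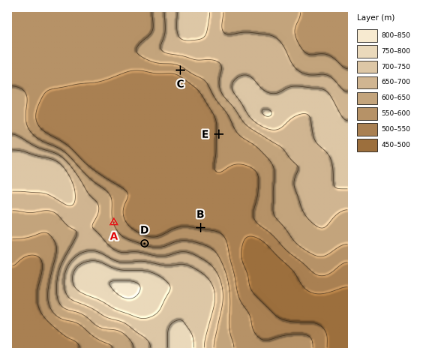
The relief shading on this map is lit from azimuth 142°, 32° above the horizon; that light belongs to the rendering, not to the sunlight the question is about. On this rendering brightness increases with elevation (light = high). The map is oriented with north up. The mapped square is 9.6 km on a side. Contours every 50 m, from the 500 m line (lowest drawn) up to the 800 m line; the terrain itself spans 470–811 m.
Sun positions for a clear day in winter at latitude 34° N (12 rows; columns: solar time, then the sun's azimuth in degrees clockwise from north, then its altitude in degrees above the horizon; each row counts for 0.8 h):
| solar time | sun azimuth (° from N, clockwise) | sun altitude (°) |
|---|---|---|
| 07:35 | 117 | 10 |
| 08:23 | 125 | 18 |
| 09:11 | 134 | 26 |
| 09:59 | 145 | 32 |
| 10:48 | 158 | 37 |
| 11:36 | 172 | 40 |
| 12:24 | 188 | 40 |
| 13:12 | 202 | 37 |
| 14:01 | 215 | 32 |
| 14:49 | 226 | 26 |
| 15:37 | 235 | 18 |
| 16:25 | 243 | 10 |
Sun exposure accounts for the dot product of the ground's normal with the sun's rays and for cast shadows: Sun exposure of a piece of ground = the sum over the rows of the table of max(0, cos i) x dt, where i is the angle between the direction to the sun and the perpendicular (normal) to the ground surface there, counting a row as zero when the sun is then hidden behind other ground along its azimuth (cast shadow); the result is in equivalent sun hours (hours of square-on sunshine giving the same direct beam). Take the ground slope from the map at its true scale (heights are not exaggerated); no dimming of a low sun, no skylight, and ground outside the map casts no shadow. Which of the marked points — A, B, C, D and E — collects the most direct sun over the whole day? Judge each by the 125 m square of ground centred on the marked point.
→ C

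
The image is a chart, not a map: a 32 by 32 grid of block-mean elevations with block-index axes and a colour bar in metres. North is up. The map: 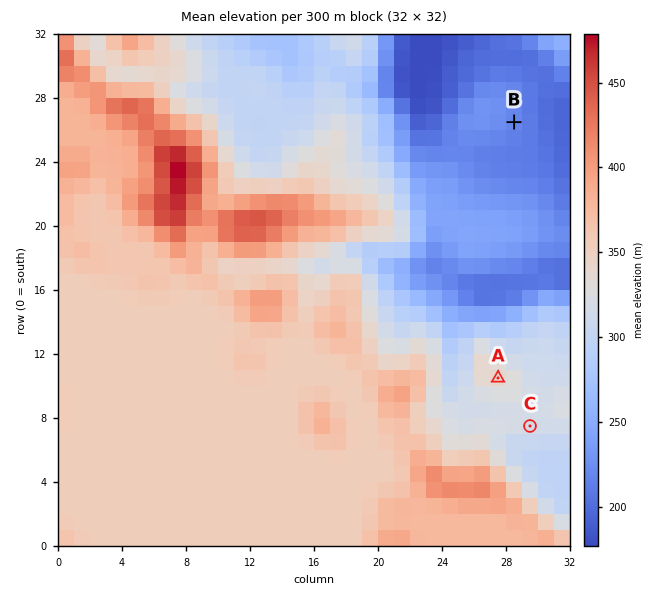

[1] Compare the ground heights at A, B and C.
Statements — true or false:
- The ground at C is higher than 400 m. false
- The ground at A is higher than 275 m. true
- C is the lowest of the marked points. false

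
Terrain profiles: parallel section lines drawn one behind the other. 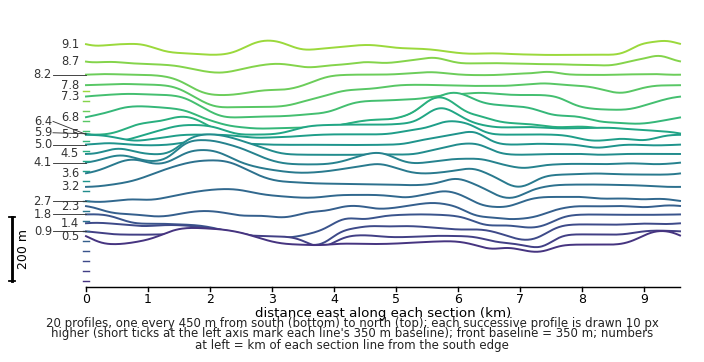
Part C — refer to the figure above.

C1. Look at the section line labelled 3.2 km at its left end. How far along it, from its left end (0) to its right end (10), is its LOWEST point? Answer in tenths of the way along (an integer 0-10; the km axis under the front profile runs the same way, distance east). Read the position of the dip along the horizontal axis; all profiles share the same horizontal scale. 7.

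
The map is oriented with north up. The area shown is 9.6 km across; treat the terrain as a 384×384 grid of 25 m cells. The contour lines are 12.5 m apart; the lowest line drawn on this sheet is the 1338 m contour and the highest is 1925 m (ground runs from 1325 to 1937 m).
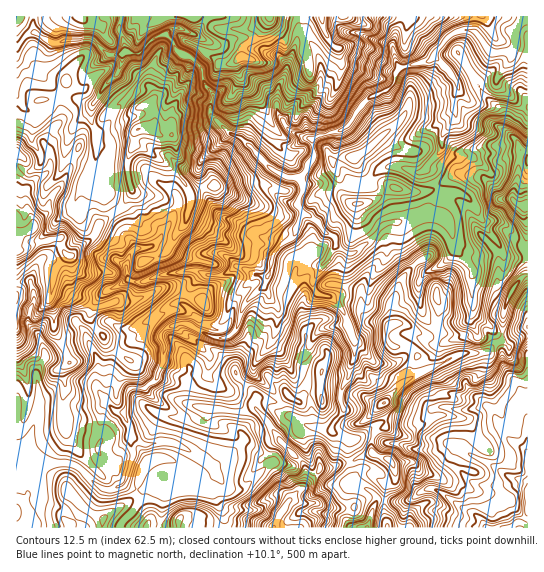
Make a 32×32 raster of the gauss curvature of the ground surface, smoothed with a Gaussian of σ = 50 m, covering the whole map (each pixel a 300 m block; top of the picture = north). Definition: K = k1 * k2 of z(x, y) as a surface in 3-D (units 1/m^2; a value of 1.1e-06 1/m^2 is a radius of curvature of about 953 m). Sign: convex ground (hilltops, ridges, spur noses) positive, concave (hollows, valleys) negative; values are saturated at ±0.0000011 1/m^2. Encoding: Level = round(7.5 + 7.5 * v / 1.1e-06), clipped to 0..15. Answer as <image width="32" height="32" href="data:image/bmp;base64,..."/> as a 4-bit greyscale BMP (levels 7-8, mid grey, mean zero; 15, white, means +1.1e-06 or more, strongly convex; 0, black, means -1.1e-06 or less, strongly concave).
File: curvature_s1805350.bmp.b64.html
<image width="32" height="32" href="data:image/bmp;base64,Qk12AgAAAAAAAHYAAAAoAAAAIAAAACAAAAABAAQAAAAAAAACAAATCwAAEwsAABAAAAAAAAAAAAAAABEREQAiIiIAMzMzAERERABVVVUAZmZmAHd3dwCIiIgAmZmZAKqqqgC7u7sAzMzMAN3d3QDu7u4A////AHeHeIiVuGZ6eIeKe6d4eIOId3d2Z3h3aYiISkCYl3eJiIp4lXh3eYi5m5d7imd3eHdneIiIeId3dhh4iVZnh4d3eHeGmHd4hqa5ZG+HiHh4h4h4h3h3d5hqV3sXeJh4d3eId3d3eIiHZ3ZIWJZ3iHd4d3d6hoiGdnlric14h3h3h3iHh2l3iXeHZ3iCeYZXeHilmFuHd2tpd4dmeHd4xrRlfGd5h5d5h3d6iIZnaXt5ZlaLZ4iGmTh3X3mKd4alebyYWVh4lmqXeoV4aodmhxoqHVmHdmmHd4Z8J4Z3h5i5irZqtJhaeHd3h2h5dsl3inZ3lnOIeEeHhz5ZaITIiIZmamd/elT1eIh4mHhbVneTpmlXlWmZiHhnh2h3i4h3h3fKaYiIhXiXeYeHd4ZoloZ2eHd3eIeWh4VoeIh3eHWXeWh4aHeHiEdlx4pnh3eaq4iXh4iHcPiGl3doeodnc5aXh3d4hi23d3eWeHd4eIiGtXiHiGiEiYh6H2eHemd3d2h4iHl5tjZ4k2C2h3hYh3t4h0lneJnFdotsN4eIeVtoeHeHeYhZj3S3b4iWl3eUhXh4h3eIt0GXZVeopseJd4l3d21KZLb1apjXlmpGeGd3h2j1BazwGJiFeIeh5k15d3eYaJsh9XdndXTiSpd4aIiIeGepY1WYe5Z2qNN4h2eH"/>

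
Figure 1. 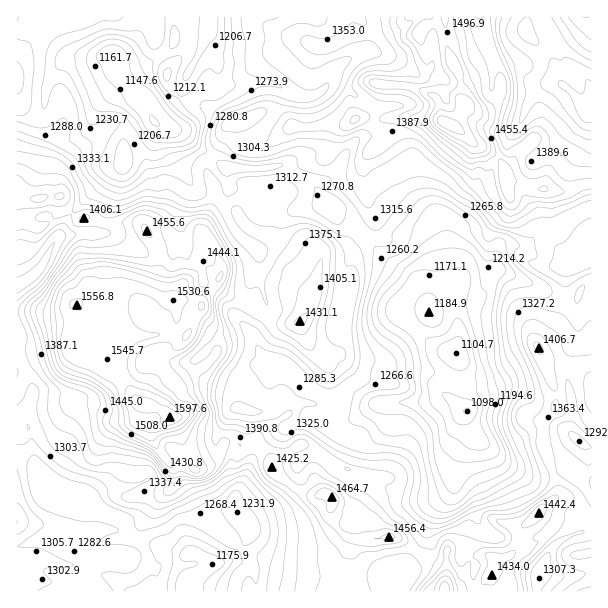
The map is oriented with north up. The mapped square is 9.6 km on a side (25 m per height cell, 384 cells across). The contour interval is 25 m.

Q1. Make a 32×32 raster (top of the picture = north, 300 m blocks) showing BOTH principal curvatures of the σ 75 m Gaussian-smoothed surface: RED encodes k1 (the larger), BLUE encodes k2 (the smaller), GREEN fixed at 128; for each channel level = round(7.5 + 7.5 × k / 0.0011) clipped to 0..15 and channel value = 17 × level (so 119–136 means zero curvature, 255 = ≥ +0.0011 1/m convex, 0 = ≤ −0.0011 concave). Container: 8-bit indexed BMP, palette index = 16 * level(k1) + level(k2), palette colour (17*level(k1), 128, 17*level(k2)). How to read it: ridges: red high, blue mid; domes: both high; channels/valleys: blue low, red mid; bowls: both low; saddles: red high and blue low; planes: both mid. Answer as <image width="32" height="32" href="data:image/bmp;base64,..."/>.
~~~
<image width="32" height="32" href="data:image/bmp;base64,Qk02CAAAAAAAADYEAAAoAAAAIAAAACAAAAABAAgAAAAAAAAEAAATCwAAEwsAAAABAAAAAAAAAIAAABGAAAAigAAAM4AAAESAAABVgAAAZoAAAHeAAACIgAAAmYAAAKqAAAC7gAAAzIAAAN2AAADugAAA/4AAAACAEQARgBEAIoARADOAEQBEgBEAVYARAGaAEQB3gBEAiIARAJmAEQCqgBEAu4ARAMyAEQDdgBEA7oARAP+AEQAAgCIAEYAiACKAIgAzgCIARIAiAFWAIgBmgCIAd4AiAIiAIgCZgCIAqoAiALuAIgDMgCIA3YAiAO6AIgD/gCIAAIAzABGAMwAigDMAM4AzAESAMwBVgDMAZoAzAHeAMwCIgDMAmYAzAKqAMwC7gDMAzIAzAN2AMwDugDMA/4AzAACARAARgEQAIoBEADOARABEgEQAVYBEAGaARAB3gEQAiIBEAJmARACqgEQAu4BEAMyARADdgEQA7oBEAP+ARAAAgFUAEYBVACKAVQAzgFUARIBVAFWAVQBmgFUAd4BVAIiAVQCZgFUAqoBVALuAVQDMgFUA3YBVAO6AVQD/gFUAAIBmABGAZgAigGYAM4BmAESAZgBVgGYAZoBmAHeAZgCIgGYAmYBmAKqAZgC7gGYAzIBmAN2AZgDugGYA/4BmAACAdwARgHcAIoB3ADOAdwBEgHcAVYB3AGaAdwB3gHcAiIB3AJmAdwCqgHcAu4B3AMyAdwDdgHcA7oB3AP+AdwAAgIgAEYCIACKAiAAzgIgARICIAFWAiABmgIgAd4CIAIiAiACZgIgAqoCIALuAiADMgIgA3YCIAO6AiAD/gIgAAICZABGAmQAigJkAM4CZAESAmQBVgJkAZoCZAHeAmQCIgJkAmYCZAKqAmQC7gJkAzICZAN2AmQDugJkA/4CZAACAqgARgKoAIoCqADOAqgBEgKoAVYCqAGaAqgB3gKoAiICqAJmAqgCqgKoAu4CqAMyAqgDdgKoA7oCqAP+AqgAAgLsAEYC7ACKAuwAzgLsARIC7AFWAuwBmgLsAd4C7AIiAuwCZgLsAqoC7ALuAuwDMgLsA3YC7AO6AuwD/gLsAAIDMABGAzAAigMwAM4DMAESAzABVgMwAZoDMAHeAzACIgMwAmYDMAKqAzAC7gMwAzIDMAN2AzADugMwA/4DMAACA3QARgN0AIoDdADOA3QBEgN0AVYDdAGaA3QB3gN0AiIDdAJmA3QCqgN0Au4DdAMyA3QDdgN0A7oDdAP+A3QAAgO4AEYDuACKA7gAzgO4ARIDuAFWA7gBmgO4Ad4DuAIiA7gCZgO4AqoDuALuA7gDMgO4A3YDuAO6A7gD/gO4AAID/ABGA/wAigP8AM4D/AESA/wBVgP8AZoD/AHeA/wCIgP8AmYD/AKqA/wC7gP8AzID/AN2A/wDugP8A/4D/AIeHh5eWk5amlmOVp6mEh5eXhpeXdoOS+cSiuNZxc5SUp5enp6anqaa3pYJxpYWHl4eXloV1ZZPiooPY1oJgxqWDhYSFhZaWhKRihLfEloaXhoa35tX0w+XFtLTk57DD17alt7i3ppSmhoW3yIRUhpeExqWl99aktPalsvXWppSCp4V1dYORlLalg5SEc3V1hJX4lLeVlGNhgtbnlPb4haeFdIV0dMfHxfeEkoNShJXl+PqklpWmhYRhlIWHc+TYpoRzhZWVlYVA9PX5o4G1+ZPGgoSmuMqndISWdoSCxJSWg4Sopsh0crD1xrbjxuLok7S2tZWot6dzlnZikpbolpWlpod1xqTG93HChMXn6HLn1oOWlnSVuISGc3G3ttdzcHSXmJWm1vml+/jUgIOTxKJyhZWWlqiopnOSttrI5YK2hIanhWKU+vjV1MVgc6WUxqaVtnFgoZN0g3KEtqXGtJaEcqGCpPTVlIS2o2KmhpaEgcWDtsfplYS2pYWDhOeTl6Oi2ujXt4R1pIH2pIN1hXG3ybiVqKiVpnSDlpeW94OnhIP6p6eVtnO01ZD5pIKDluaWyaSnqIVzUZaFp/johYZzleeWhpenxrb5o8WAg8fptXTXhHWEo6iBpoS455aXhdbH2LeGhoZ2l6T5YJK2hMfngud0U3OpqZKnlMm5l5aFo7TryKenlrfI1vTBo4WGl+iU1qZkgpeXc5eDyIWCtHOAcNfIyNjotpTmgfqQlJiYt6W1tpaFdIZklZORkbXHk6eAkuemlIKRhIOW+KFzlpe4x5WllZeFhoaEk8XXp6jIlrNwwXKDk+eFhPjEcJWVp+nHpJSnqJaGhaakkZOnh4em1aH25dT567XV+5Cml5WktHGEtqiGhoZ0Y8bXhIRzh8bV58Cmg6a2pWOyk6h2loV0Y4TIh5d1Y4WVt/qTpaRxpqfppZV0hKSWdKWktse3p4OVp6eHl5WVlral+PX65vaXhsiWY1Jit6al2HCQkJCjp6Wlt3aHloOFs7HoYqZ1hpenlaWWdKS0tqTitPj4xoOEpXDot2VihZb687HVk5eXhYSllba25nJgQLX5pYPW6MbG1aClk4PX+OWScPbGlpWUc7eng8ikcIK1wef458TIxcb61bTk4vnUx9iCkLaWY7eDyKd1hINw9sWnc4OllHBwc8Sgo5Hj1NfGstaRl4SVqIS3hoeFlLP5cKd0lYODl5hxtPr39ZKC86W05XR0hJWmlnSUZGOEs+azlYSXmJiGpoSAkXFxxaP4dMajp5WVhZamhZV0UqTYgbaEhJeHmLfZ17aUhKXns8aF1mN0hZWoh5enqLbHtreSt3OFqJeXl3WFl5WVtfbktoTVZHWElqc="/>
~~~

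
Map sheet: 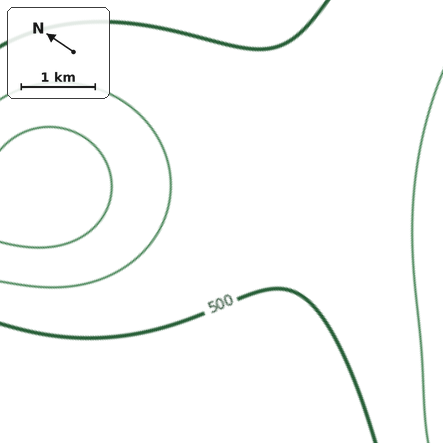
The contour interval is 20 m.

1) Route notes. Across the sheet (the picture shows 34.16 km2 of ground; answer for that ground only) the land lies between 480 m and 555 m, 510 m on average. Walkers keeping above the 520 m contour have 6.7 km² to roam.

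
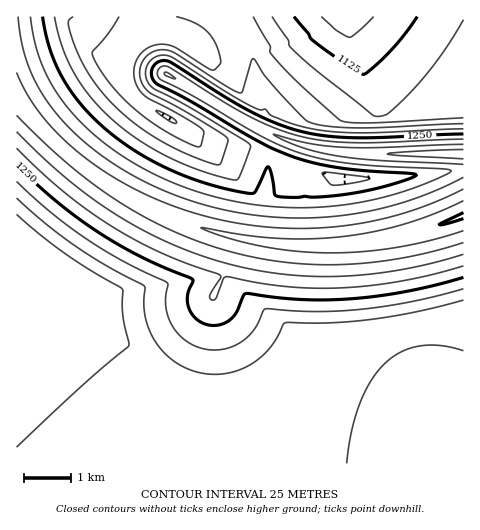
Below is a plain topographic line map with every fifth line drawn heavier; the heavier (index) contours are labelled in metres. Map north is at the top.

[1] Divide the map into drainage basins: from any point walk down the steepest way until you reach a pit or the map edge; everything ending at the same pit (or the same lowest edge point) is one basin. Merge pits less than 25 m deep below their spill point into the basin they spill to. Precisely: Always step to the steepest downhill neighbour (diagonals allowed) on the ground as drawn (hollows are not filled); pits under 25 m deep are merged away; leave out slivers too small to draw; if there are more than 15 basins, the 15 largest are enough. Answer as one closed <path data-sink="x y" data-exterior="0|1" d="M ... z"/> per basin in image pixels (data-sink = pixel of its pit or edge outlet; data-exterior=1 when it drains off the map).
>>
<path data-sink="463 463" data-exterior="1" d="M17 101l0 363 447-1-1-247-37 14-27 6-53 9-61 0-63-11-61-21-53-29-45-34z"/><path data-sink="171 119" data-exterior="0" d="M242 16l-225 0-1 85 47 49 29 24 31 19 58 28 41 13 36 7 4-38 6-28 0-21 8-18-18-10 6-20-11-45 2-9z"/><path data-sink="343 17" data-exterior="1" d="M463 16l-220 0 12 36-2 9 11 45-6 20 13 8 28 10 35 7 26 3 103 0z"/><path data-sink="343 179" data-exterior="0" d="M278 136l-3 2-7 16 0 21-6 28-3 38 50 5 58-4 51-10 46-17-1-61-119-2-31-4z"/>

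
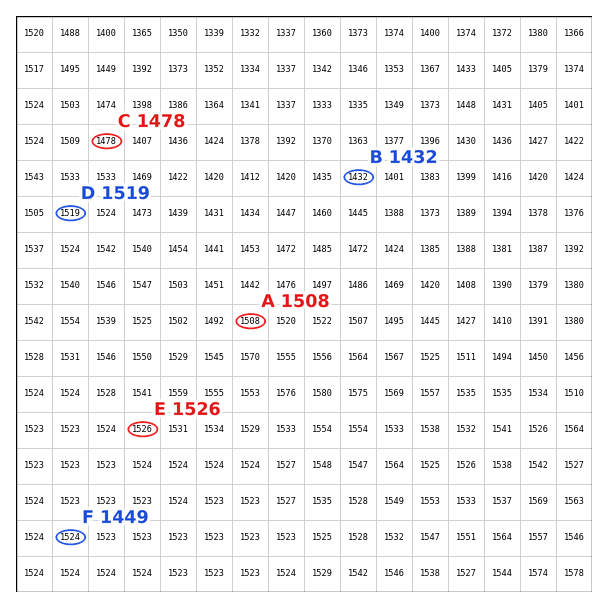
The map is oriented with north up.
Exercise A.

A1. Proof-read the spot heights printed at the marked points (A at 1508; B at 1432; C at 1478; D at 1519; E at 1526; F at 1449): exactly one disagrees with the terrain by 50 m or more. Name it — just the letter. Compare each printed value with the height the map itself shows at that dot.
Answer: F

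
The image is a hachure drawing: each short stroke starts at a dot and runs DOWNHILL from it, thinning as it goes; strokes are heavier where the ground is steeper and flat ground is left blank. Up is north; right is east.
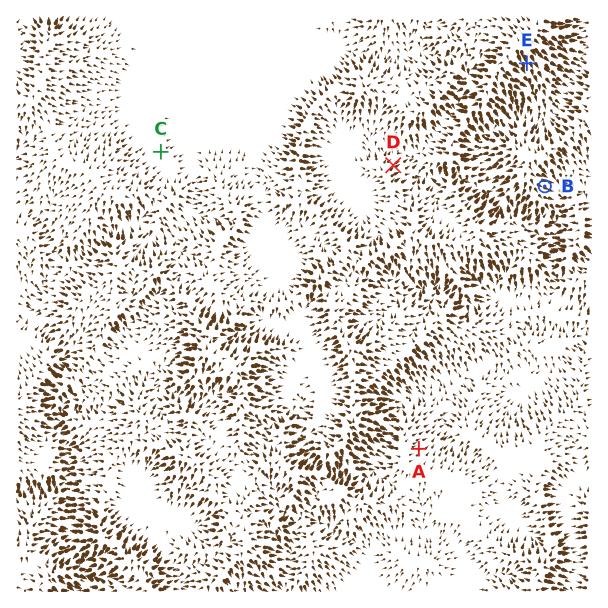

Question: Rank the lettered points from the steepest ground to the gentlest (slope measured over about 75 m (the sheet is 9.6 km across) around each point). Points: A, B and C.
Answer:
B A C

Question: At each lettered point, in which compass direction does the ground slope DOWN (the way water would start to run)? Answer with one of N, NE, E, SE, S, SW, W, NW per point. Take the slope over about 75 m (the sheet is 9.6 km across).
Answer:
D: NE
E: S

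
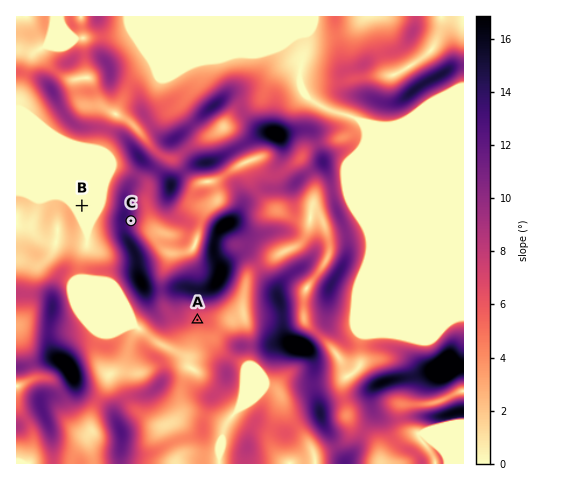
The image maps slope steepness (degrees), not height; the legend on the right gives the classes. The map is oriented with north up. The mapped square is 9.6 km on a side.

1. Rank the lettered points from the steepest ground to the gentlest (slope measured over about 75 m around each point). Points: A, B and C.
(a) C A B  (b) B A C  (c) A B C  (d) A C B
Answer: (a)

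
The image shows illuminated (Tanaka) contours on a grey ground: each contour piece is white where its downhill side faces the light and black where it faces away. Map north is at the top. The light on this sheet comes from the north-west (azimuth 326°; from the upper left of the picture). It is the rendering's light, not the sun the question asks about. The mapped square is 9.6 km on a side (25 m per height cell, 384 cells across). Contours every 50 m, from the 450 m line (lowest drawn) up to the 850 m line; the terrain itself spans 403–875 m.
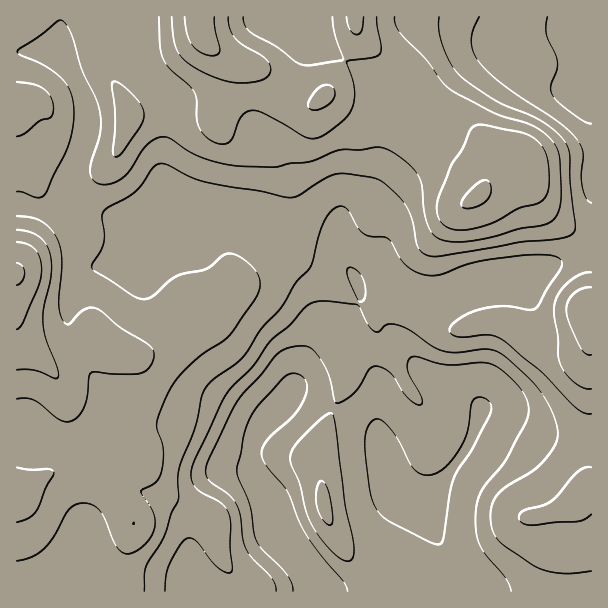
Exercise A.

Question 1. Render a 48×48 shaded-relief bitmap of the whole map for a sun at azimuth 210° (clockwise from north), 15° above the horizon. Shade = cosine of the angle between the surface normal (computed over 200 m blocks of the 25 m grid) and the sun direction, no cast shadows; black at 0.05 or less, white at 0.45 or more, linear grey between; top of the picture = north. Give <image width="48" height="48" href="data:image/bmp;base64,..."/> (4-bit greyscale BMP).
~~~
<image width="48" height="48" href="data:image/bmp;base64,Qk32BAAAAAAAAHYAAAAoAAAAMAAAADAAAAABAAQAAAAAAIAEAAATCwAAEwsAABAAAAAAAAAAAAAAABEREQAiIiIAMzMzAERERABVVVUAZmZmAHd3dwCIiIgAmZmZAKqqqgC7u7sAzMzMAN3d3QDu7u4A////AJmYiJmGVXeImYZCI2rdqHiId3iru6q7uqmYiJmHZneJmXQhJIztl3iHd3mry7u7u6qYiJmZiIiJmFIBJr/8dnd3d4q8zMy7u6qYiJq7qIiapzESWe/pVnd3d5rN3cuqqqmYiKvLl3ibpjI1jP+2Rnd3eJrN3LqZmZmIiau5ZWirlSJXrv6DRnd3iJq8upmIiJiIiruWRGiYUhNYzvtTR3iIiJq6qIiIiIiIm7lkRXdjEAN63thDV4iIiJmZh2d4iHeJqpdniHUxACWL3bdEZ4iIiIiHZWZ3iHeIiHaJmGUzNFes3adEZ4iIiIh3ZmZ3eGd3ZVeZh2ZVZniry5ZEZ4iIiIh3d3d3d3d3ZWiYdmZ3d3iZmYZFZ4iJmIiIiIh3d3d4d3iHZnd3d3iId2VVd4iamYiIiIiIiIiZmIiHd3Znd3eHdmZWeImrqIiIiIiZqpmrqYmYiHZmd3iId3Z3iJq7l3eIiJqrzJq7qImZmHdnd4iIiIiJmau5dneImrzN3bvLhnmamYd3iJmYiJmqmaunZniZrN7u3by5ZoqqmYiImaqYiau6iaqGaJqr3v/u3LuWVpqqmImZqqqZm8y5ibp3rMzN///cy6l0WKqYd4mZqpmJvMunermL3+7v//y7u5dUaZh2ZniJmZiKu6mHm6mt7u3v/8mavHZEeYZVVneImIiaqpiJqpnNy6u824aczHZFd2VEVnd3iIiZmZqqqZvLmHiIhkaty3ZVZlRFZnd3eIiZiau6mKuod2ZmVEerqYdVVVRVZ3dneIiIiauoiamHiHZlVGiYdnZUVVVWd3dmd3d3eZmHiZiJqph3d3iGRGU0VmZneHd3d3ZneIdnmpm8y7qpmZmHVDMjV4d3iHd3d2ZniHZ5qqvN3M3dzMu6hxECaId4iIiIh2ZniHeKu6vM3e//7t3cqQADaHd4iIiIh2d4iHeKu6q83//+7u7bmAE1d3d4iIiIh3eImHeauqq87u3czNy5ZUVnd3iIiIiIh4iZmIiaqqvN3Lu6qruWQ5mHeJqpiIiIiJmqqYiaqqrMupmZiap0MqqHiry6iImZqrvMupmruqq7qYd3eJhjI6mHiry5iJq7zMzLqqq7uqvLqYd3eJdCNJmIiaupiazN3cupmru8y7zLqYd3iIYyNamIiJmYis3d3KmIq7u7u7y7mIiHd2QRJKmId5mZmrzMyoiKvMu6qquph4iGVDAAE5mHZ5qpiaq7qHis3cuqmZmYd4hjIAAAE4iGV6uod4mqmIq83KqpiJmIh3YwAAAANXd1R7yWVompmJu7qZmHd5mYd1MAAAAUZ1ZTSMuFVoq7qqu5h3dlZ5qYZTEAEjRXeEQyWsplaKzdy7uoZmVEaKmGQyEjRWZ4iEM0e7hVes3u26l2VERFiphkMiNFVnd3d2VWrKZWis7tuGQzNFVpuoZDM0RWZ3d3d4iJu5Znms3bdCESRWisuVRERFZnd3d3d5mau4Z4ms3JUhI0Z4m8pkRVVWd4iHd3eJmauoZ4m8y4QiNWeIrMhDRmZmeIiHd3iA=="/>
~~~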